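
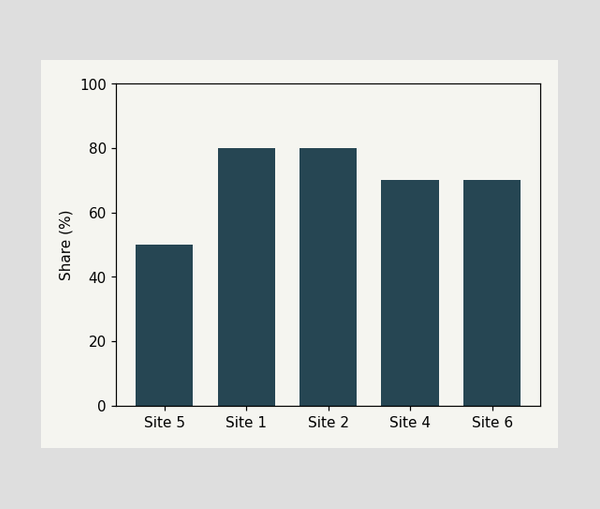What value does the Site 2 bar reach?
80%

Reading along the chart's y-axis, the Site 2 bar reaches 80%.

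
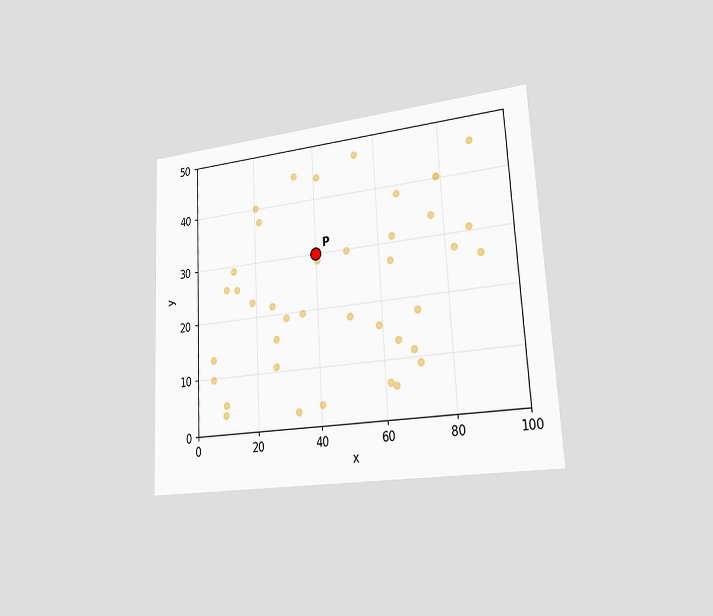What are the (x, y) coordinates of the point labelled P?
(40, 30)

The chart is tilted about 3° counter-clockwise and viewed slightly from the right. Following the gridlines from P to each axis, P sits at (40, 30).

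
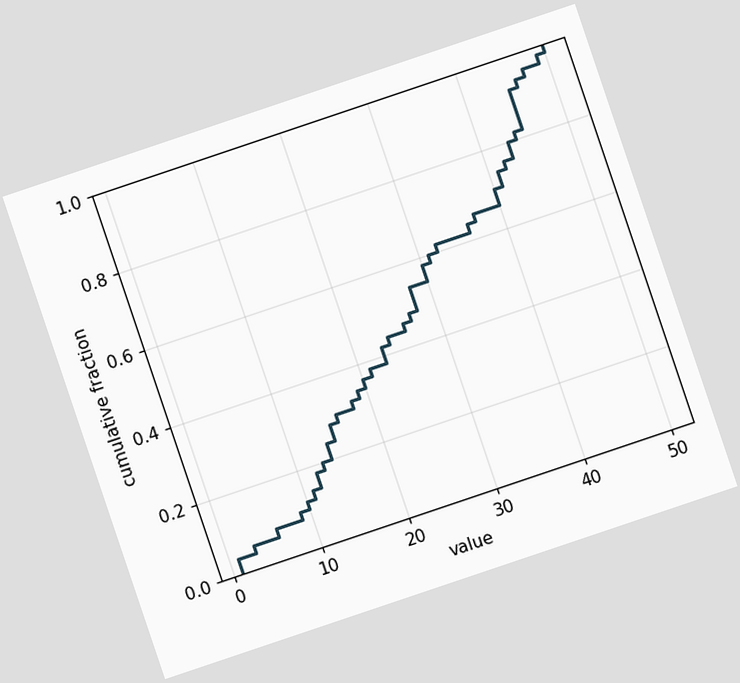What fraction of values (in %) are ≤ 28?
54%

The chart is tilted about 19° counter-clockwise. At x=28 the ECDF step is at 54%.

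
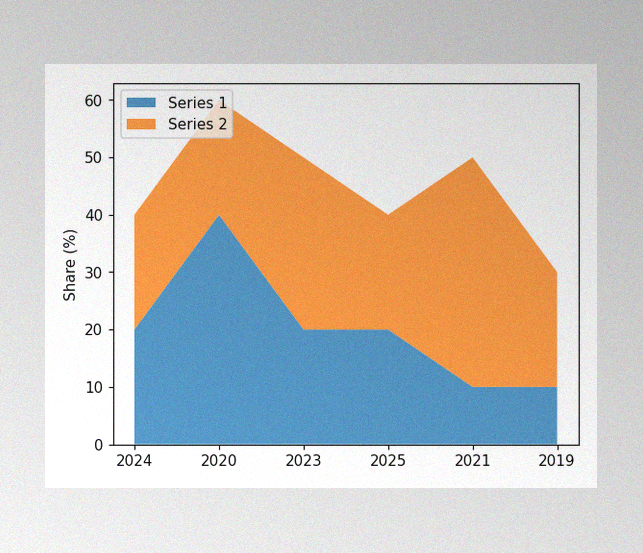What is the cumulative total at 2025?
The image has some photo noise and uneven lighting. The stacked total at 2025 reaches 40%.

40%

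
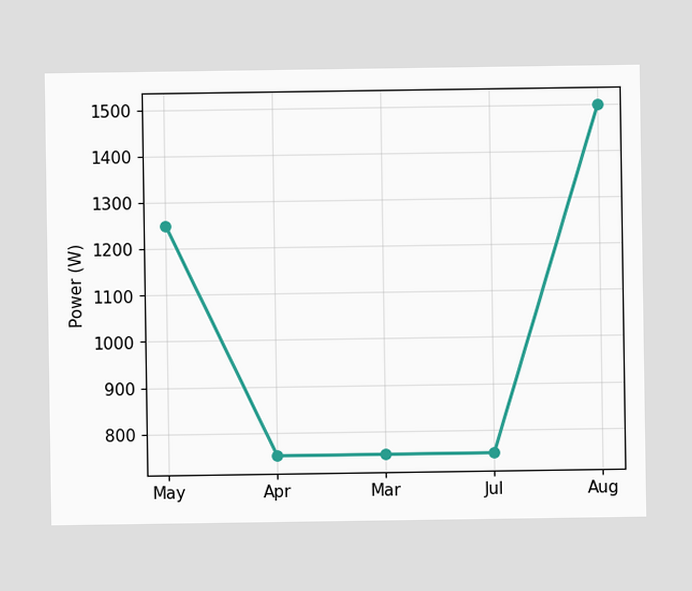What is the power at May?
At May, the line is at 1250W.

1250W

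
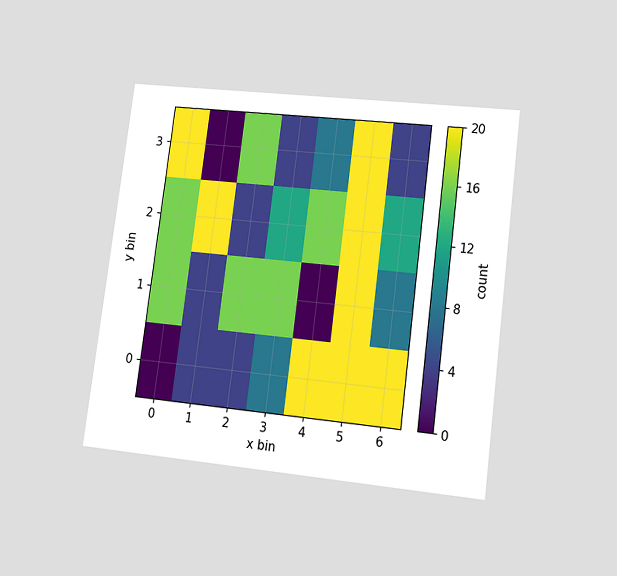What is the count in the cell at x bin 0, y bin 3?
The chart is tilted about 7° clockwise and viewed at a slight angle. Matching the cell (0, 3) against the colorbar gives 20.

20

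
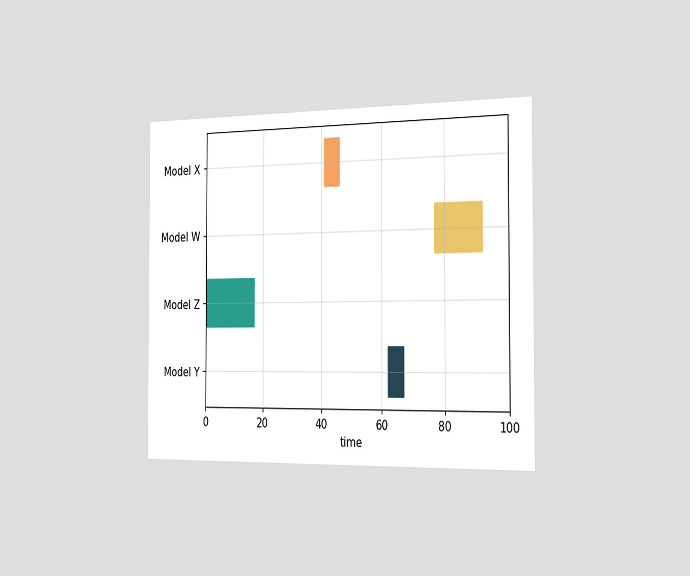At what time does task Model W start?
The chart is viewed slightly from the right. The Model W bar begins at t=77.

77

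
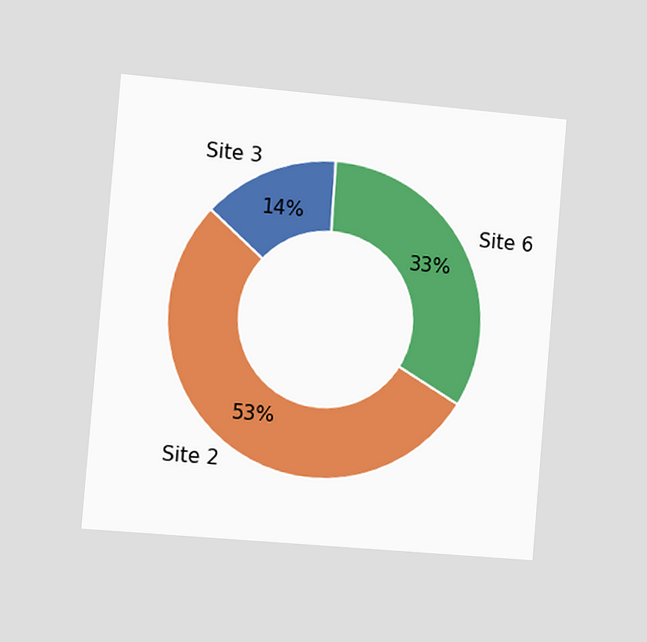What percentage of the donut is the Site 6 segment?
The chart is tilted about 5° clockwise and viewed slightly from the left. The Site 6 segment takes up 33% of the ring.

33%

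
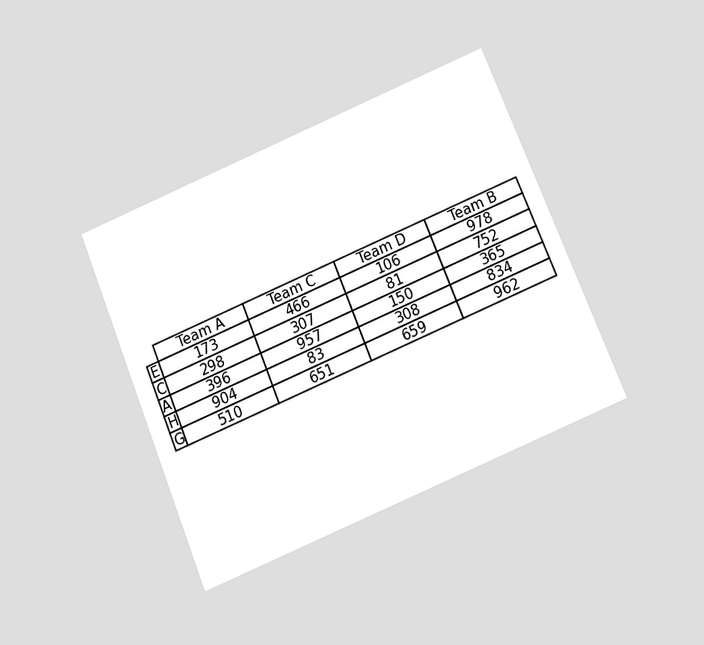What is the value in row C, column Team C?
The chart is tilted about 22° counter-clockwise and viewed slightly from below. The (C, Team C) cell reads 307.

307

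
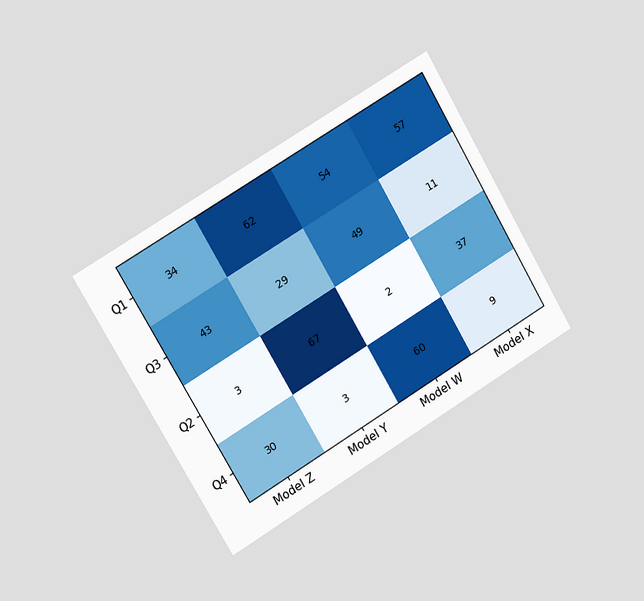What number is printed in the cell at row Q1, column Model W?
The chart is tilted about 31° counter-clockwise and viewed slightly from the left. The (Q1, Model W) cell reads 54.

54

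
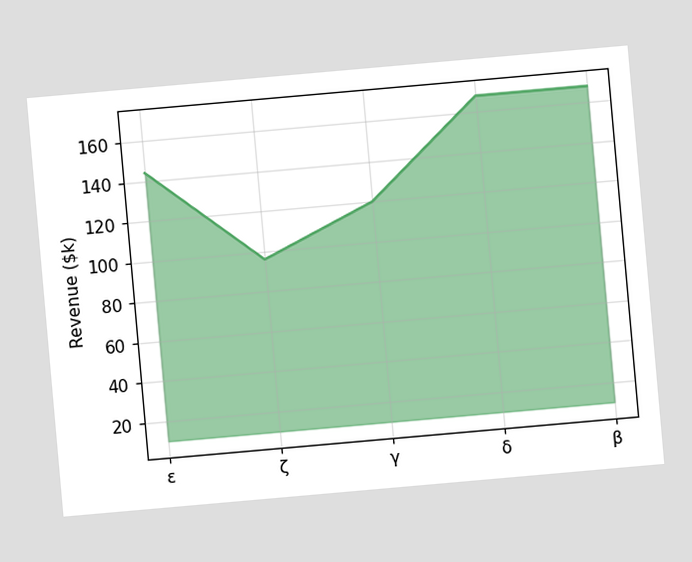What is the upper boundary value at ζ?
$96k

The chart is tilted about 5° counter-clockwise. At ζ the upper boundary is at $96k.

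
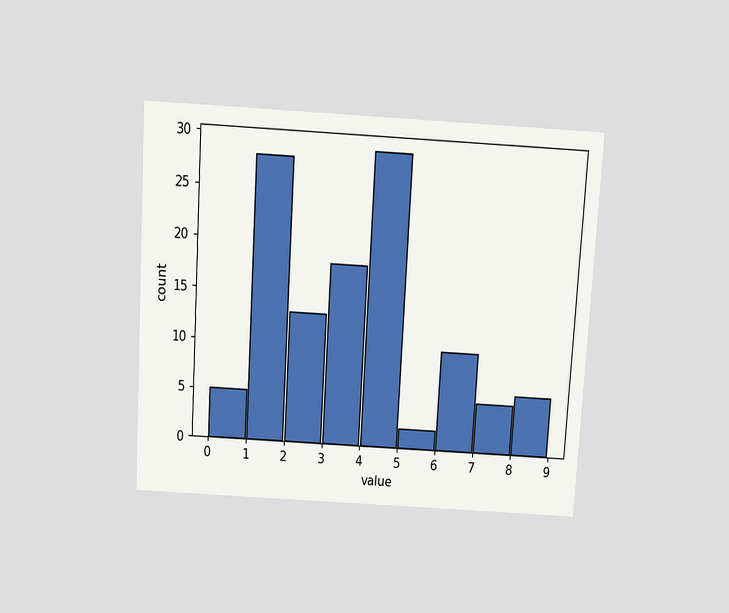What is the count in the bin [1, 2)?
28

The chart is tilted about 3° clockwise and viewed slightly from above. The [1, 2) bin has height 28.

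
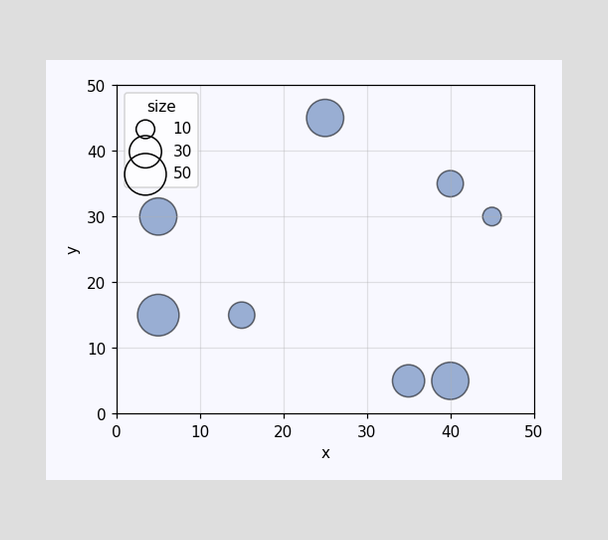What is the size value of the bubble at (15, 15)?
Matching the bubble at (15, 15) against the size legend gives 20.

20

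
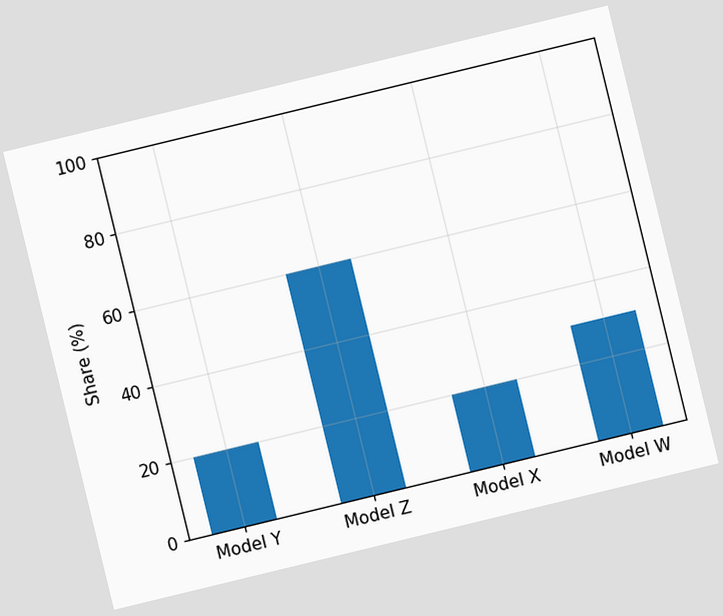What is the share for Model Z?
60%

The chart is tilted about 14° counter-clockwise. Reading along the chart's y-axis, the Model Z bar reaches 60%.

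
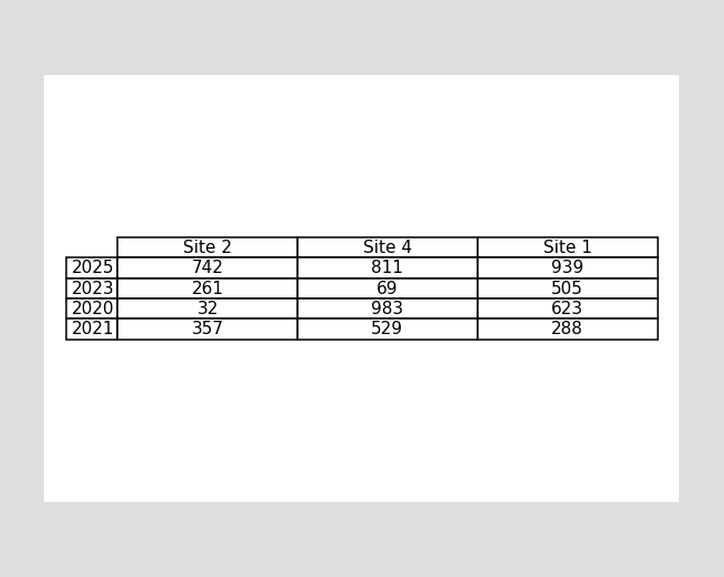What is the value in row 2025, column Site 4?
811

The (2025, Site 4) cell reads 811.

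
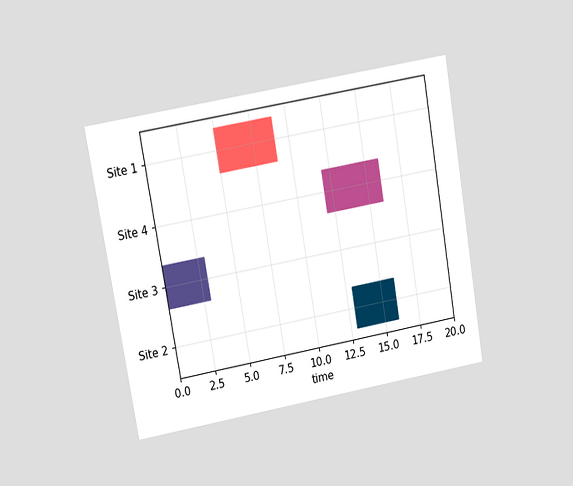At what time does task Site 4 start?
The chart is tilted about 10° counter-clockwise and viewed at a slight angle. The Site 4 bar begins at t=12.

12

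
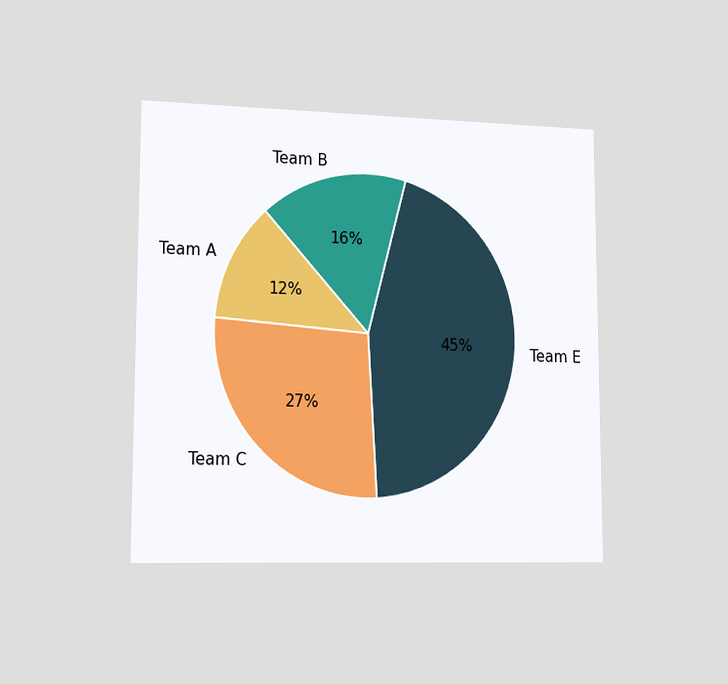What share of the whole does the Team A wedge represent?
12%

The chart is viewed slightly from the left. The Team A slice takes up 12% of the pie.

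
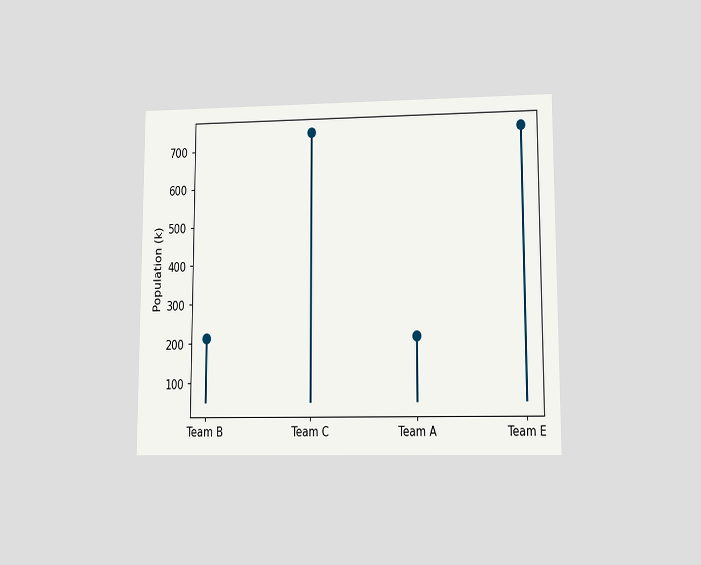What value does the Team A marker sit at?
The chart is viewed at a slight angle. The Team A marker sits at 212k.

212k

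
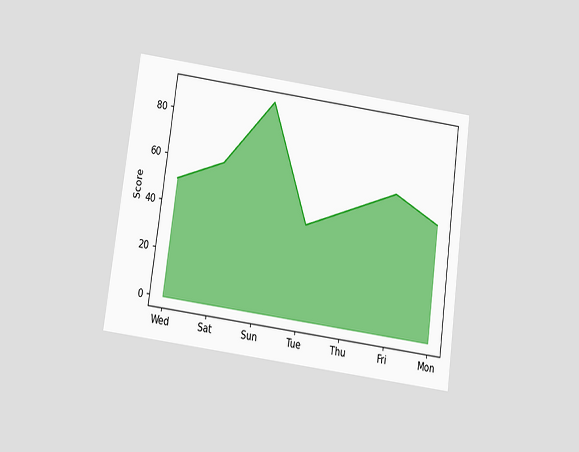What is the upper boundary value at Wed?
50

The chart is tilted about 8° clockwise and viewed slightly from below. At Wed the upper boundary is at 50.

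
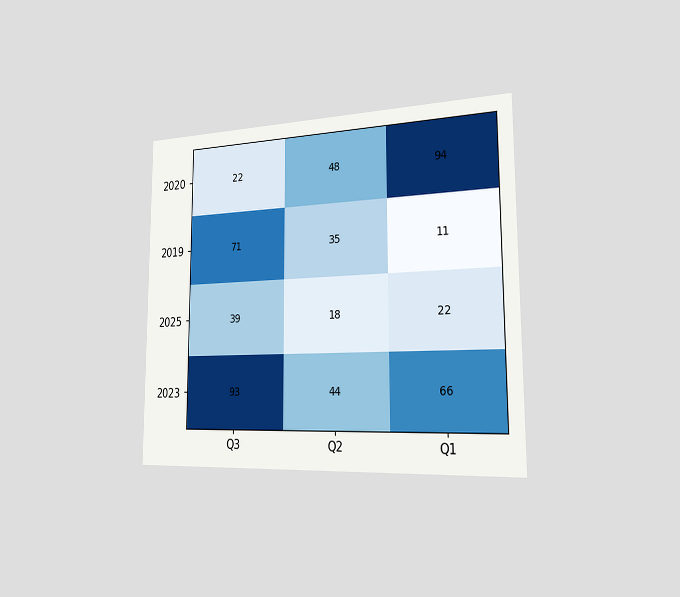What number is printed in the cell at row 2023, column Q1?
The chart is viewed slightly from the right. The (2023, Q1) cell reads 66.

66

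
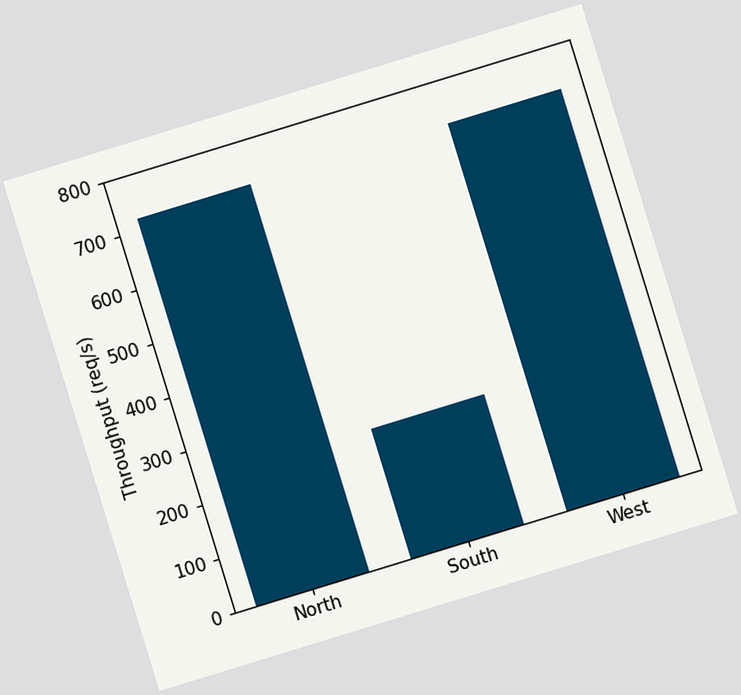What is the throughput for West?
The chart is tilted about 17° counter-clockwise. Reading along the chart's y-axis, the West bar reaches 720req/s.

720req/s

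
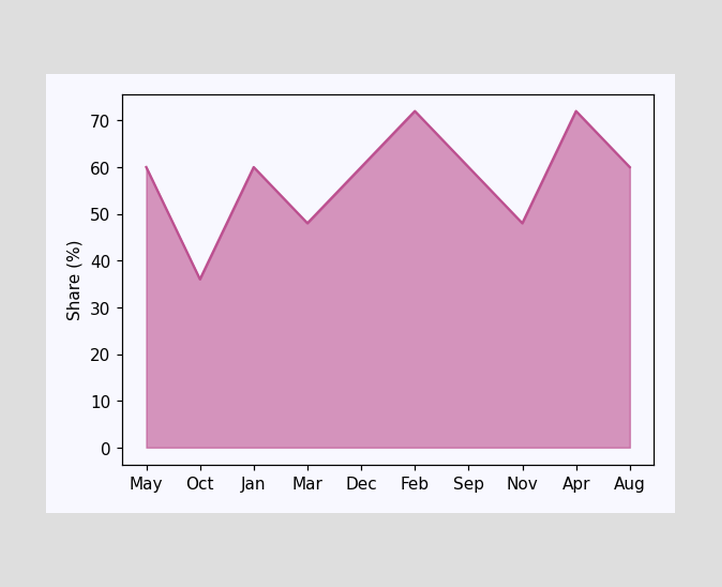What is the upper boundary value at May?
60%

At May the upper boundary is at 60%.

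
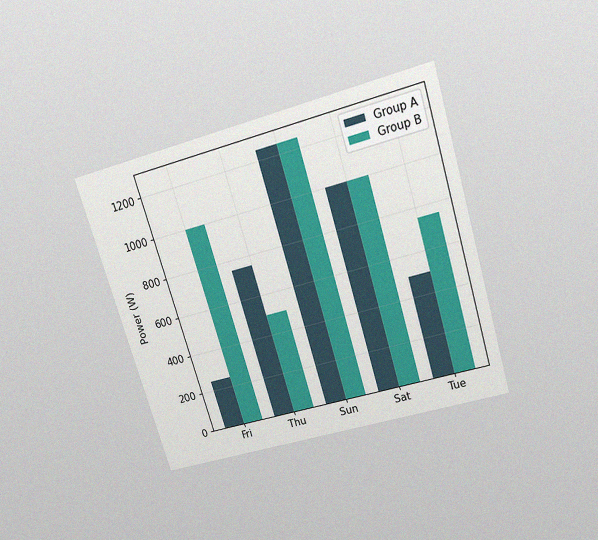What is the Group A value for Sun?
1250W

The chart is tilted about 17° counter-clockwise and viewed slightly from above, with some photo noise. The Group A bar at Sun reaches 1250W on the y-axis.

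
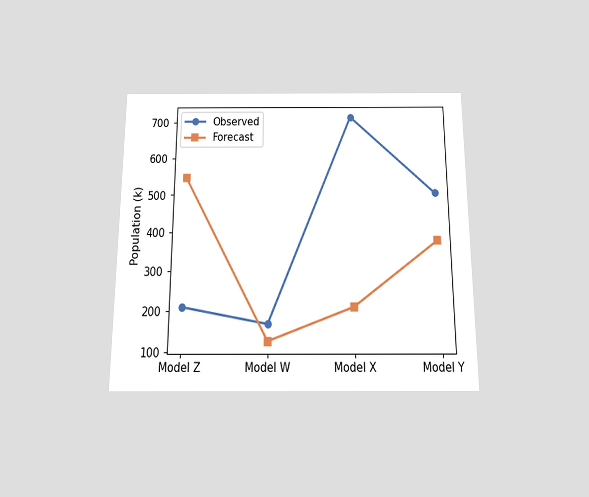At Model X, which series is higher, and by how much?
Observed, by 504k

The chart is viewed slightly from below. At Model X, Observed sits above the other line by 504k.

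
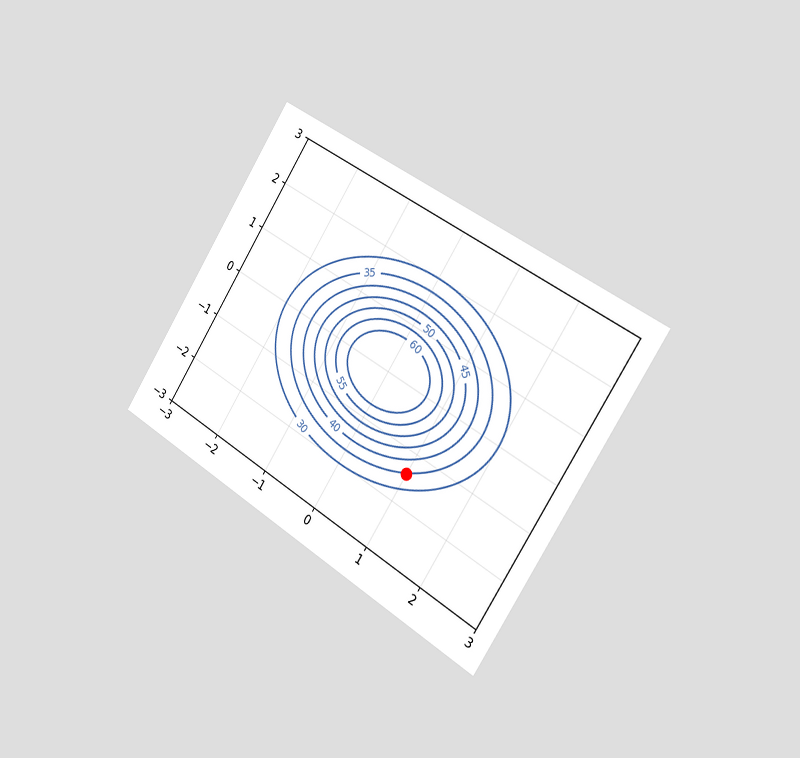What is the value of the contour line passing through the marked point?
The chart is tilted about 32° clockwise and viewed slightly from the right. The marked point sits on the contour labelled 35.

35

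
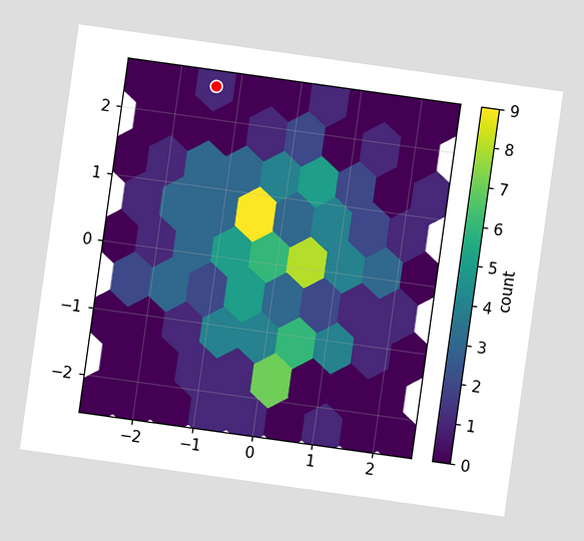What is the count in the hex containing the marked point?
The chart is tilted about 8° clockwise. The marked hex reads 1 on the colorbar.

1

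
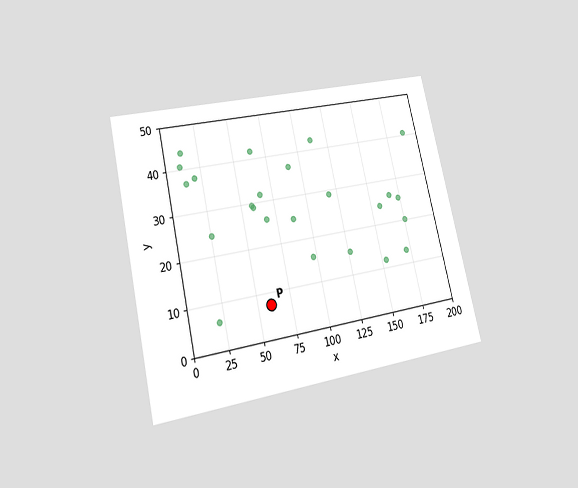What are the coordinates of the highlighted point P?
The chart is tilted about 13° counter-clockwise and viewed at a slight angle. Following the gridlines from P to each axis, P sits at (60, 7.5).

(60, 7.5)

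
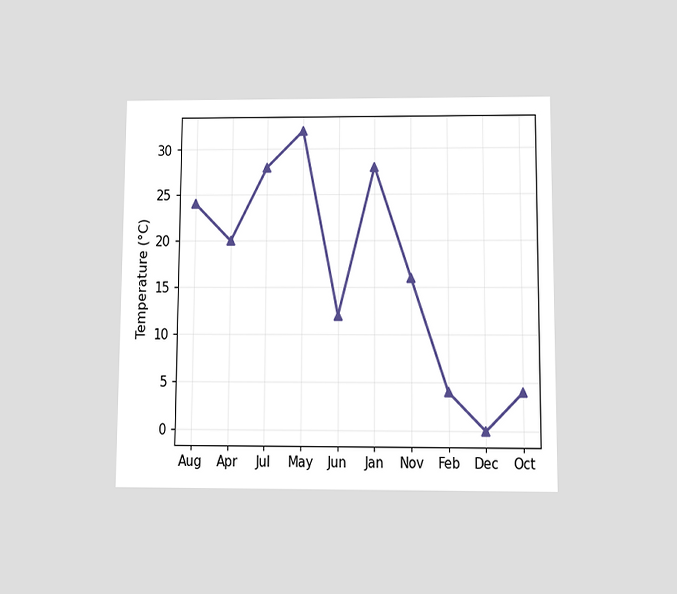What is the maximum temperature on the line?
32°C

The chart is viewed slightly from below. The highest point is at May, and reading across to the y-axis gives 32°C.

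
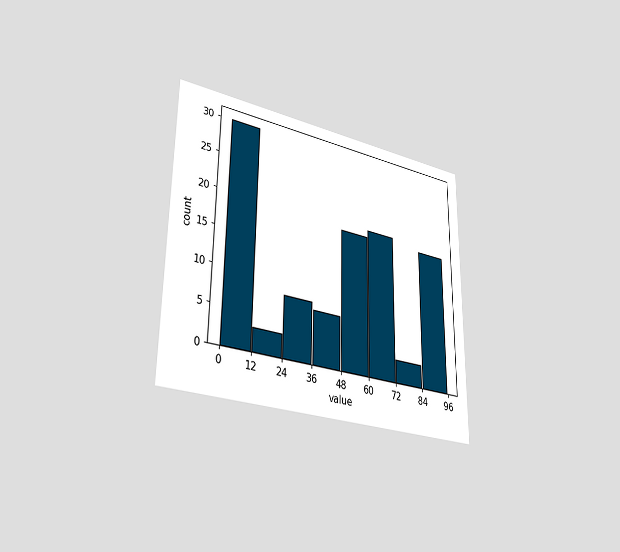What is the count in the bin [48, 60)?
The chart is viewed slightly from the left. The [48, 60) bin has height 19.

19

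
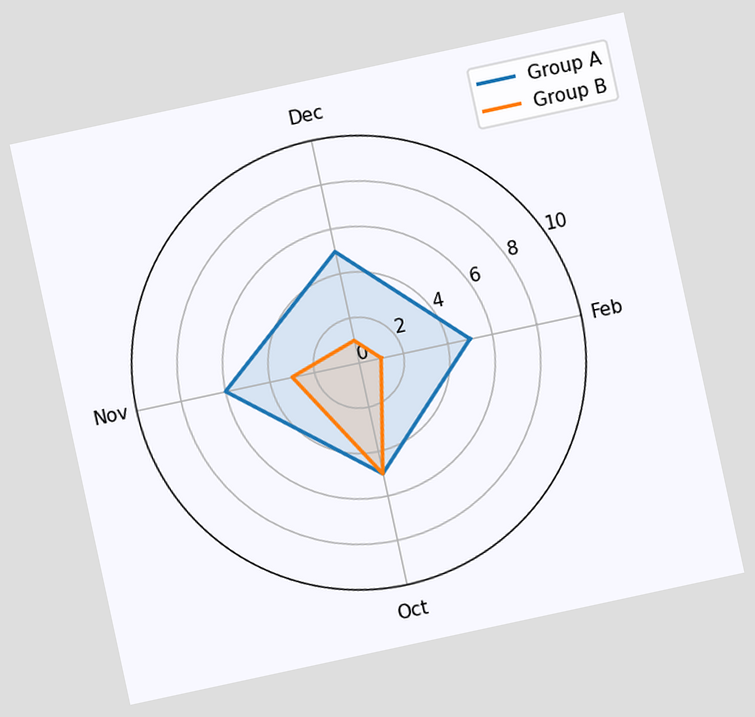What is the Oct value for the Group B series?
5

The chart is tilted about 12° counter-clockwise. On the Oct axis, Group B reaches 5.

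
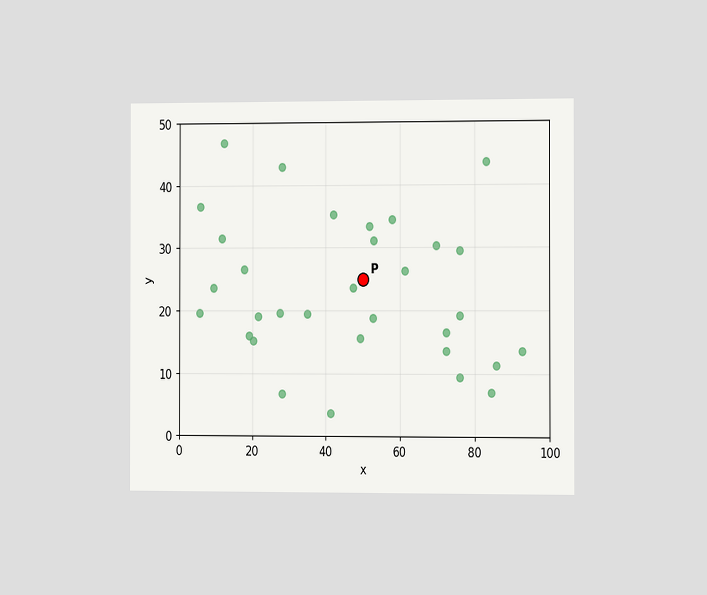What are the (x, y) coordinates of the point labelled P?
The chart is viewed slightly from the right. Following the gridlines from P to each axis, P sits at (50, 25).

(50, 25)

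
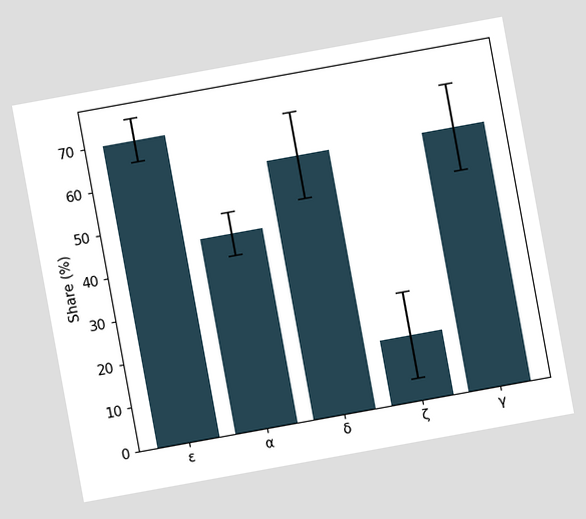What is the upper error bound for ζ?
The chart is tilted about 10° counter-clockwise. The ζ bar's upper whisker reaches 25%.

25%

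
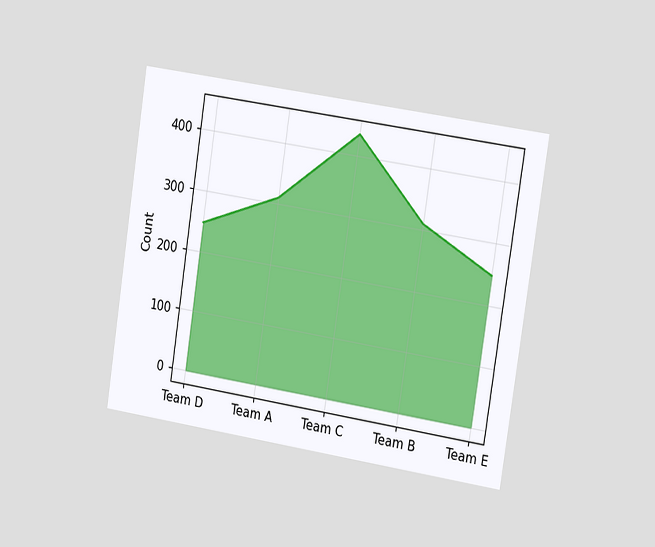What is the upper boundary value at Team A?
310

The chart is tilted about 9° clockwise and viewed slightly from the right. At Team A the upper boundary is at 310.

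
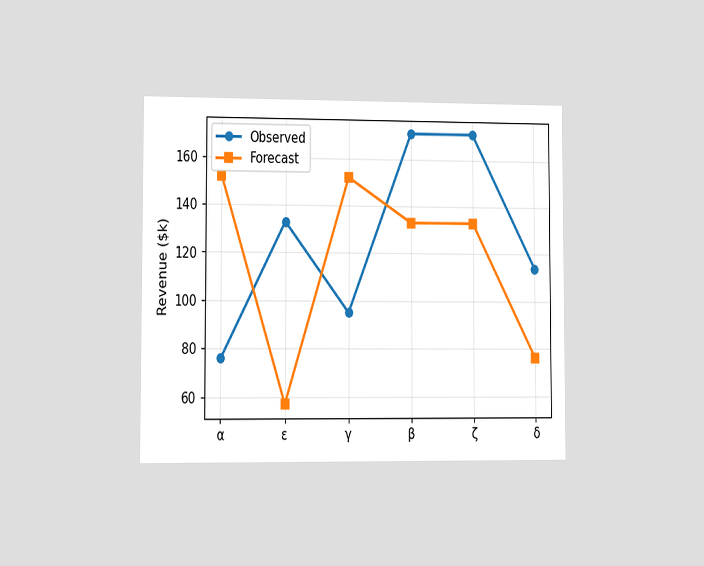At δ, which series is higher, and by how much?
The chart is viewed slightly from the left. At δ, Observed sits above the other line by $38k.

Observed, by $38k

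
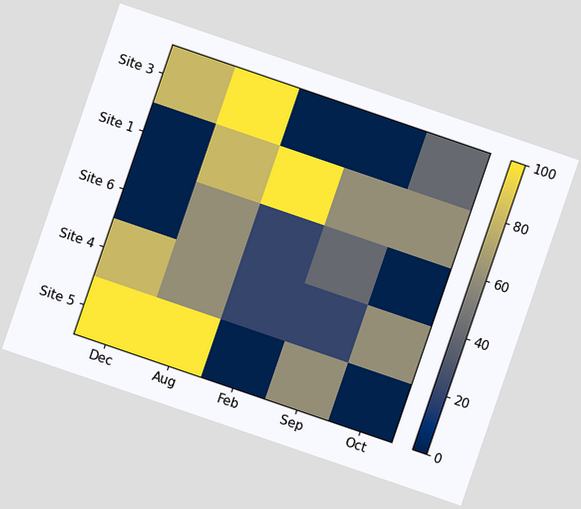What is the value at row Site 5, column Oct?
0

The chart is tilted about 19° clockwise. Matching cell (Site 5, Oct) against the colorbar gives 0.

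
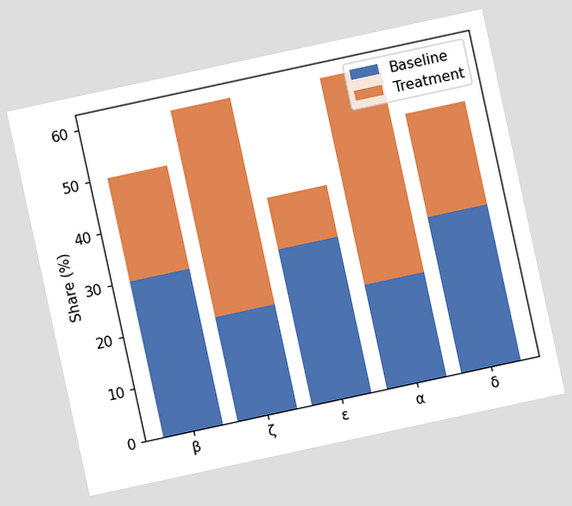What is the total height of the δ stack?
50%

The chart is tilted about 12° counter-clockwise. The δ stack's top reaches 50% on the y-axis.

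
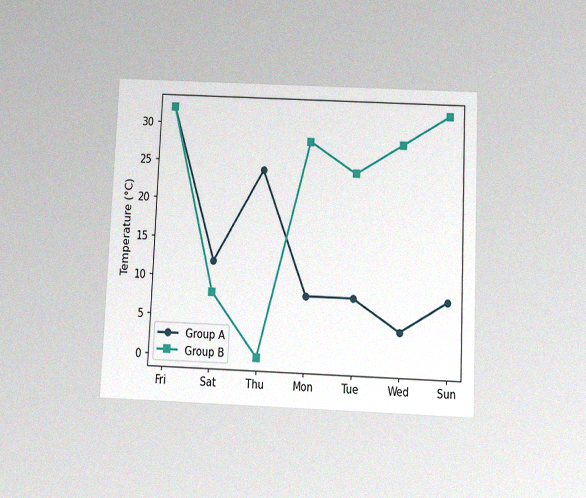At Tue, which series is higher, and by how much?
The chart is tilted about 2° clockwise and viewed slightly from below, with some photo noise. At Tue, Group B sits above the other line by 16°C.

Group B, by 16°C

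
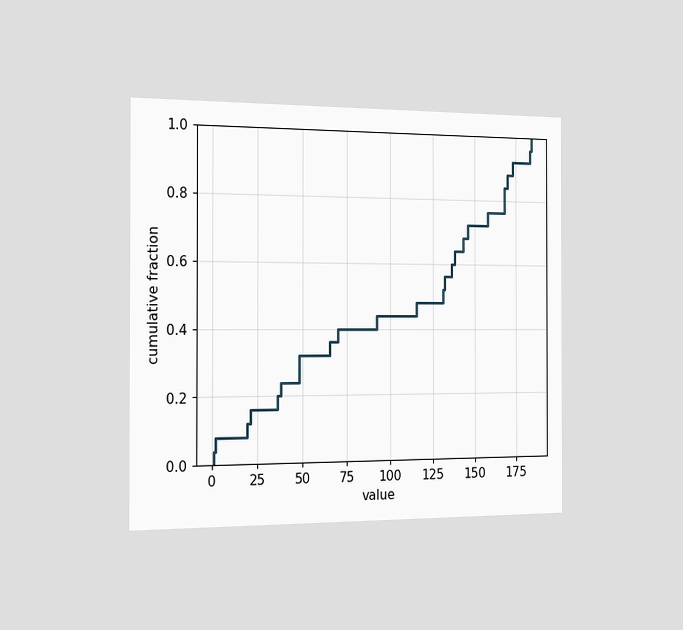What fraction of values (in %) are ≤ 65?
The chart is viewed slightly from the left. At x=65 the ECDF step is at 36%.

36%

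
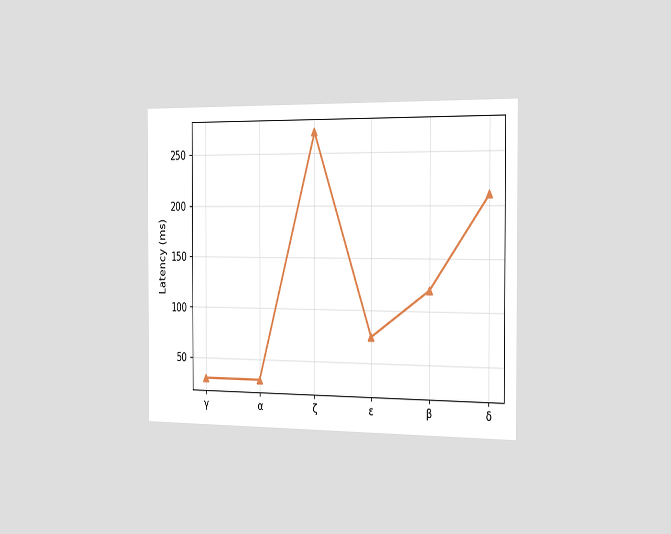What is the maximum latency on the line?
The chart is viewed slightly from the right. The highest point is at ζ, and reading across to the y-axis gives 270ms.

270ms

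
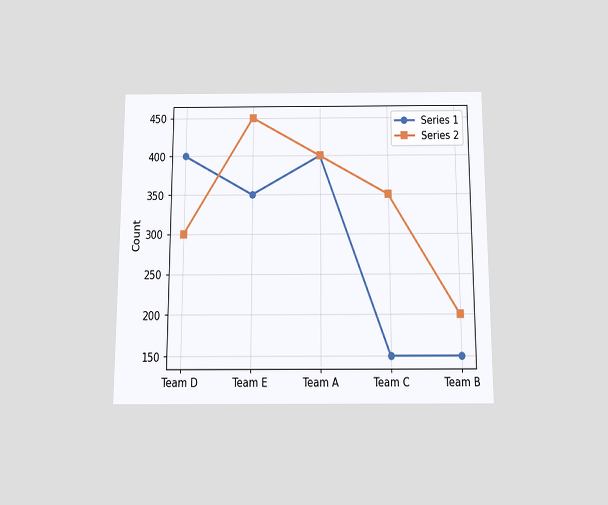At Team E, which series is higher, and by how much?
The chart is viewed slightly from below. At Team E, Series 2 sits above the other line by 100.

Series 2, by 100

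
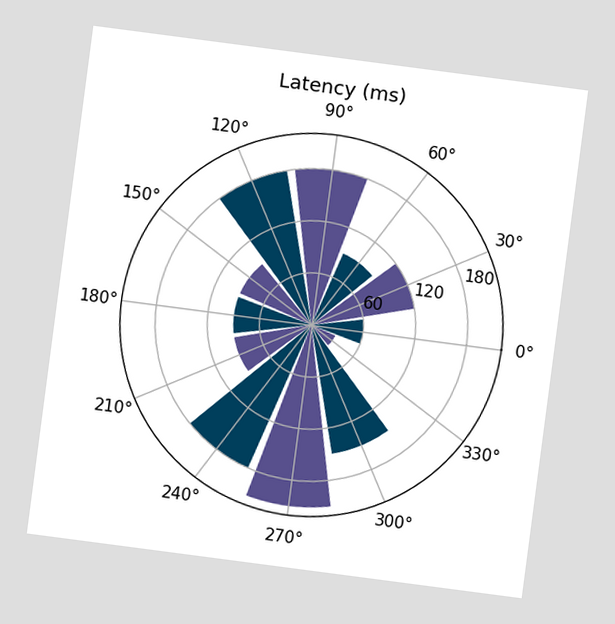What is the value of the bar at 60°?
The chart is tilted about 7° clockwise. The bar at 60° reaches 90ms on the radial axis.

90ms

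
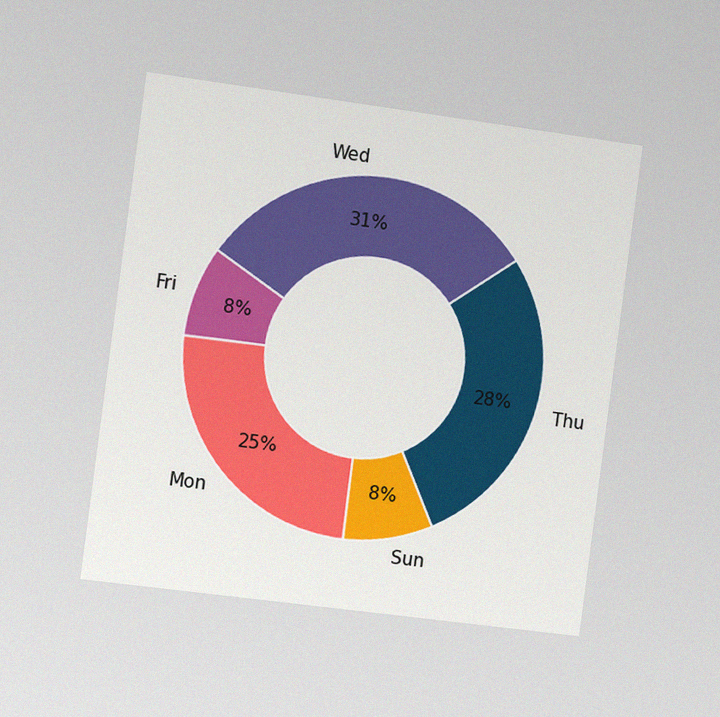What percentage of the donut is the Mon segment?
25%

The chart is tilted about 8° clockwise and viewed slightly from the left, with some photo noise. The Mon segment takes up 25% of the ring.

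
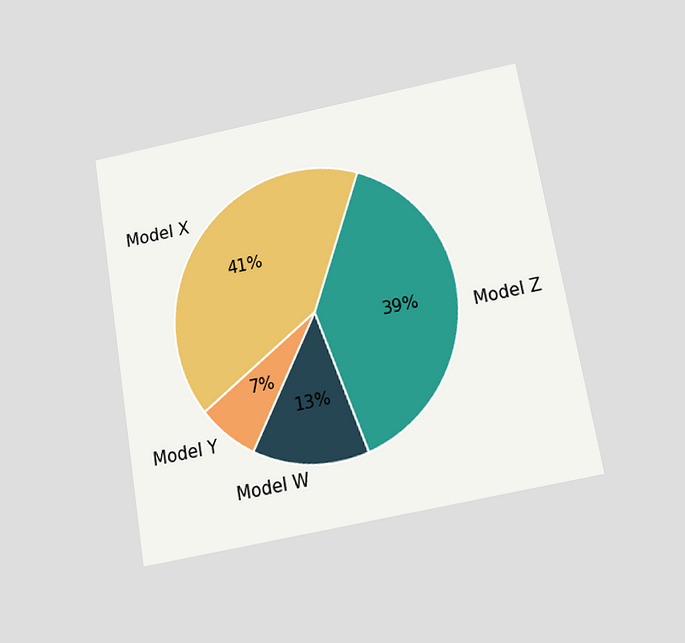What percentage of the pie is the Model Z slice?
39%

The chart is tilted about 10° counter-clockwise and viewed slightly from below. The Model Z slice takes up 39% of the pie.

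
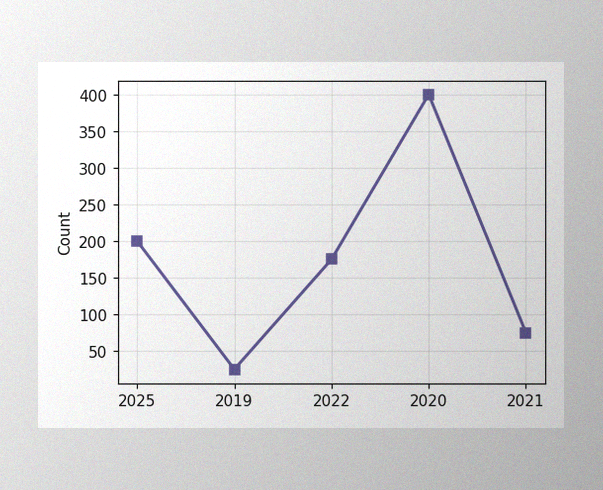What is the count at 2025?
200

The image has some photo noise and uneven lighting. At 2025, the line is at 200.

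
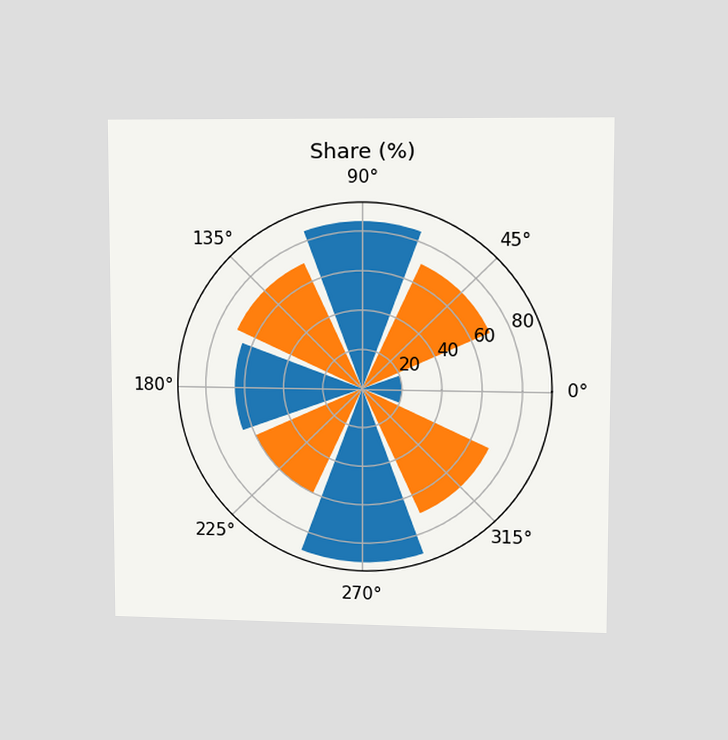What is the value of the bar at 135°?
The chart is viewed at a slight angle. The bar at 135° reaches 70% on the radial axis.

70%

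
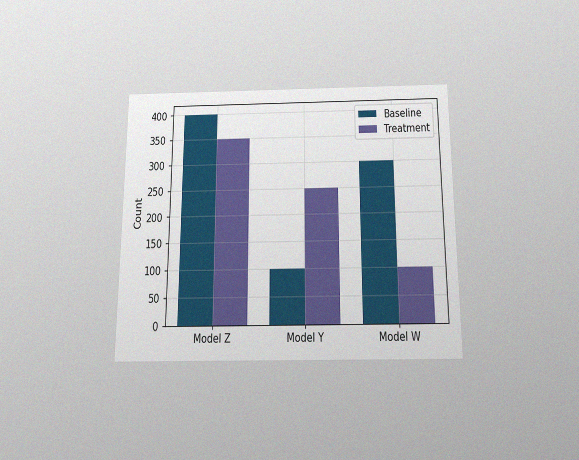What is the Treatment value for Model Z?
350

The chart is viewed slightly from below, with some photo noise. The Treatment bar at Model Z reaches 350 on the y-axis.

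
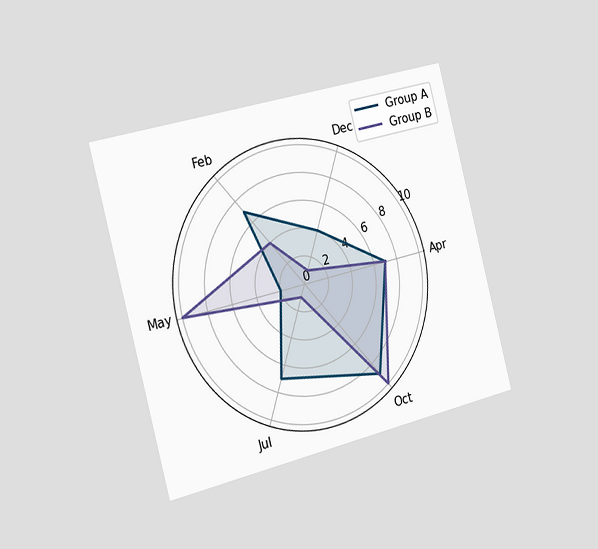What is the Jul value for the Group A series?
The chart is tilted about 15° counter-clockwise and viewed slightly from the left. On the Jul axis, Group A reaches 7.

7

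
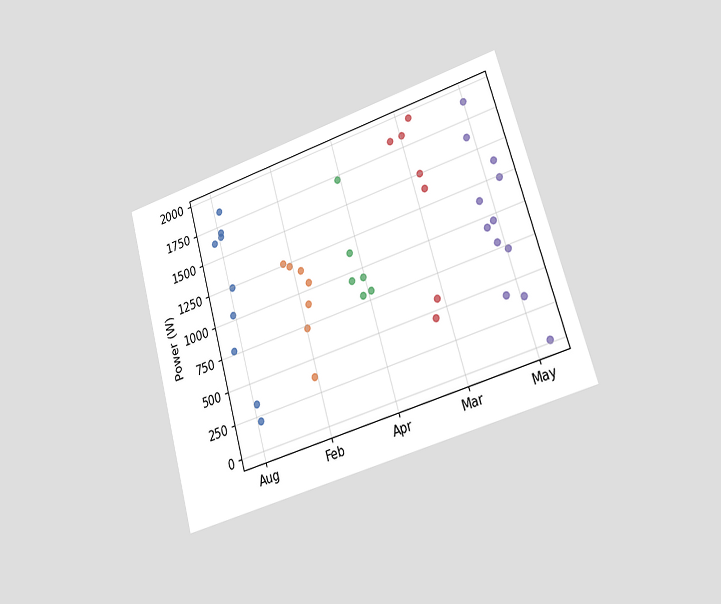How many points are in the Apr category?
6

The chart is tilted about 16° counter-clockwise and viewed slightly from the right. Counting the markers in the Apr column gives 6.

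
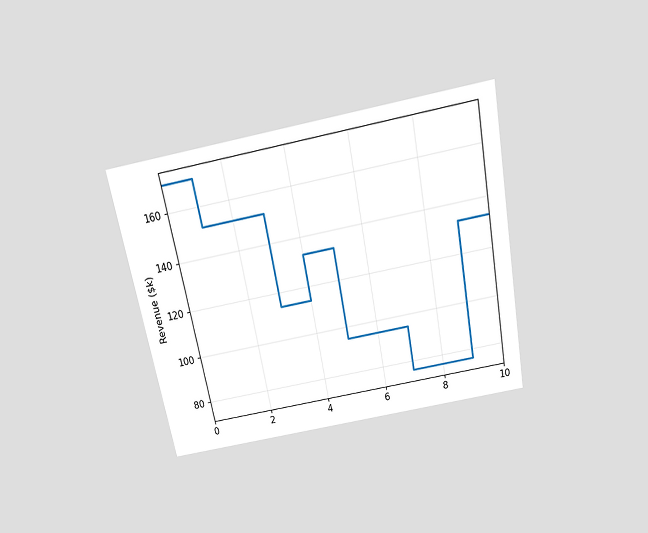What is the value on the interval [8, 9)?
$76k

The chart is tilted about 11° counter-clockwise and viewed slightly from above. On [8, 9) the step sits at $76k.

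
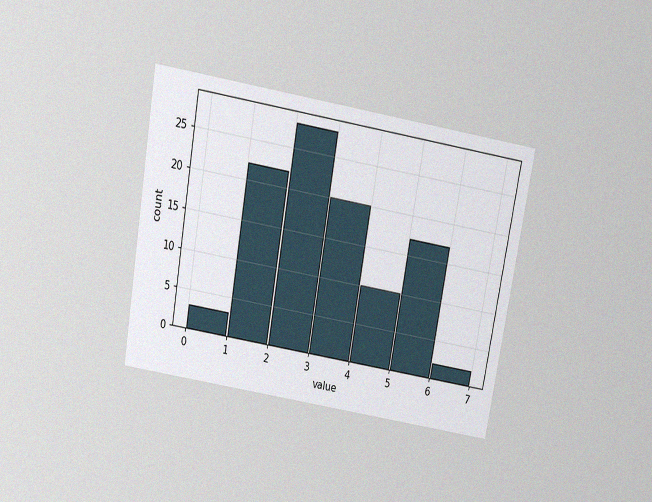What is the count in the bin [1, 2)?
22

The chart is tilted about 10° clockwise and viewed slightly from above, with some photo noise. The [1, 2) bin has height 22.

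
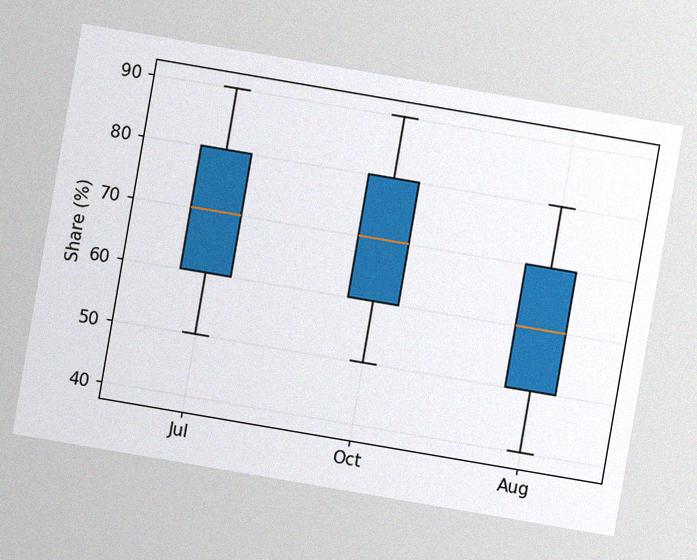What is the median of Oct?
The chart is tilted about 10° clockwise, with some photo noise. The median line in the Oct box sits at 70%.

70%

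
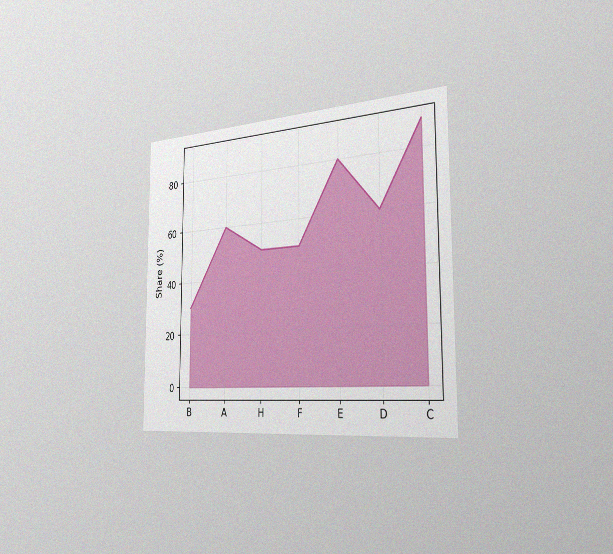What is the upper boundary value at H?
50%

The chart is viewed slightly from the right, with some photo noise. At H the upper boundary is at 50%.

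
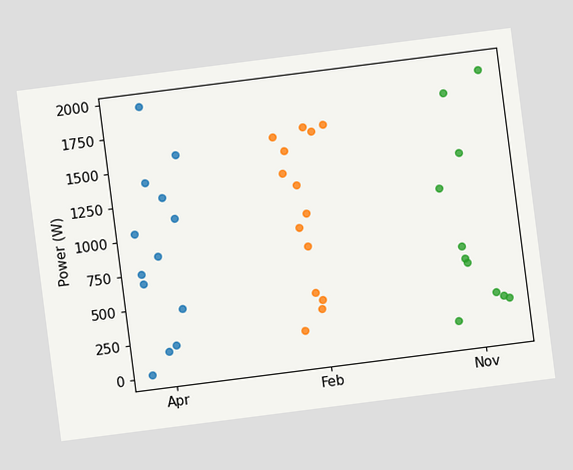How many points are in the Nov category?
11

The chart is tilted about 7° counter-clockwise. Counting the markers in the Nov column gives 11.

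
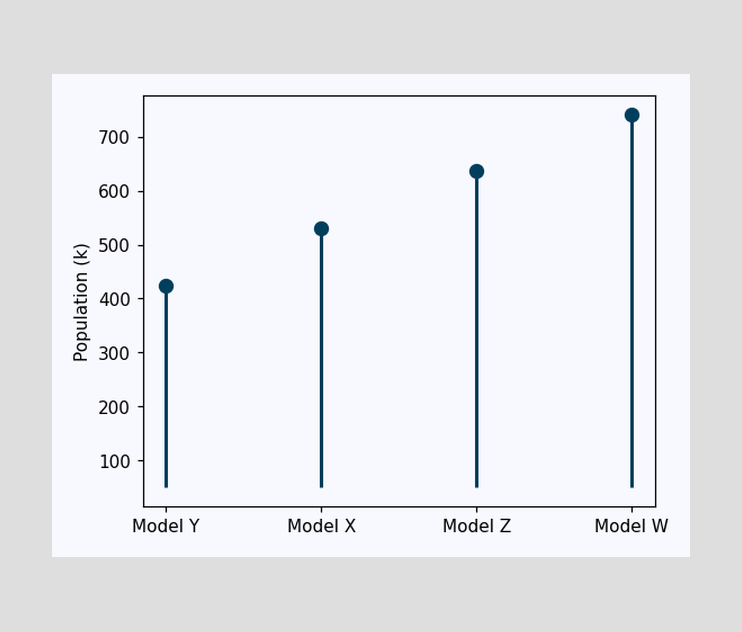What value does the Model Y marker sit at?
The Model Y marker sits at 424k.

424k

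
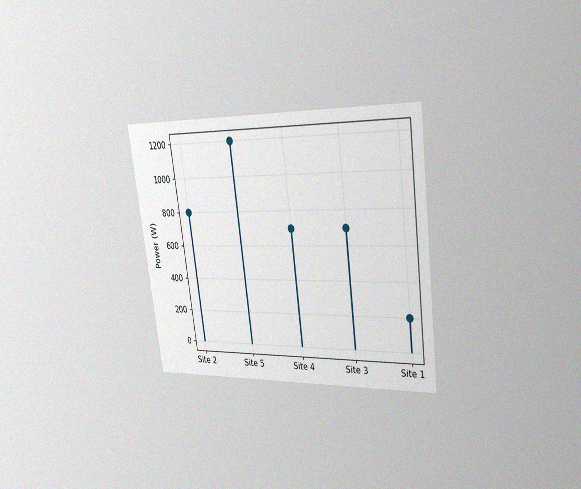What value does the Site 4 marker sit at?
The chart is tilted about 7° counter-clockwise and viewed slightly from the right, with some photo noise. The Site 4 marker sits at 700W.

700W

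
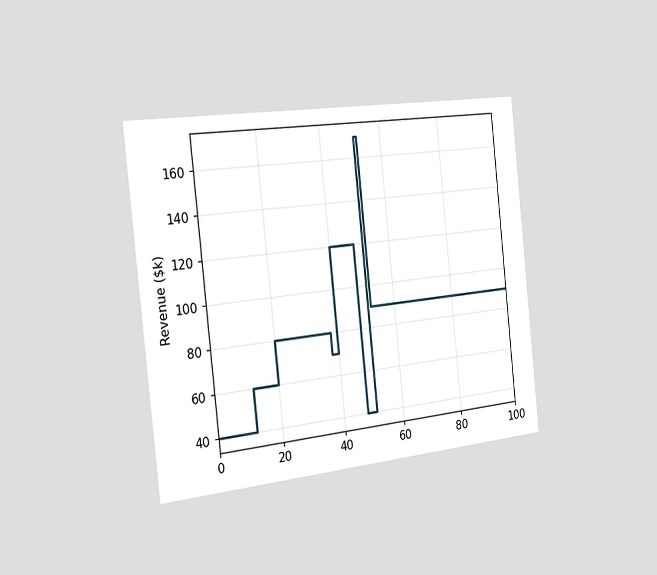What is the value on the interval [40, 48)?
$120k

The chart is tilted about 6° counter-clockwise and viewed slightly from the left. On [40, 48) the step sits at $120k.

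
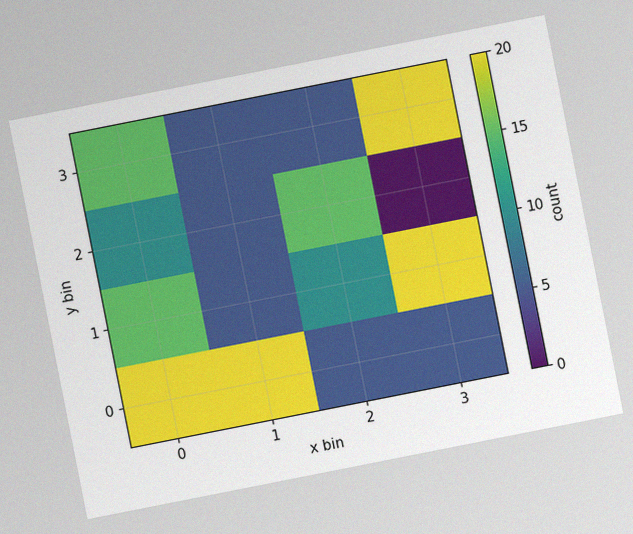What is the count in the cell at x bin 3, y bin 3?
20

The chart is tilted about 11° counter-clockwise, with some photo noise. Matching the cell (3, 3) against the colorbar gives 20.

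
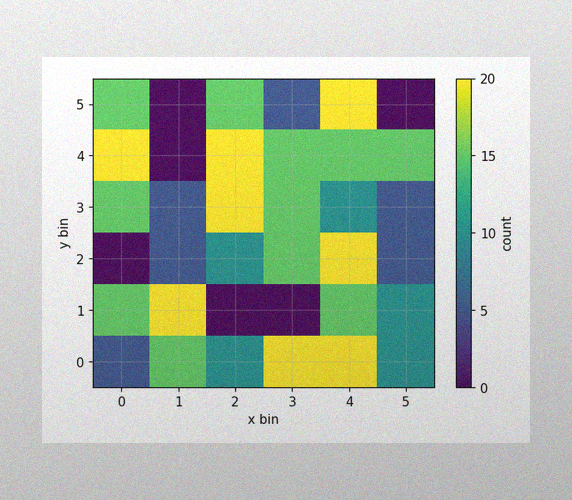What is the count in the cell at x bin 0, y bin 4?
20

The image has some photo noise and uneven lighting. Matching the cell (0, 4) against the colorbar gives 20.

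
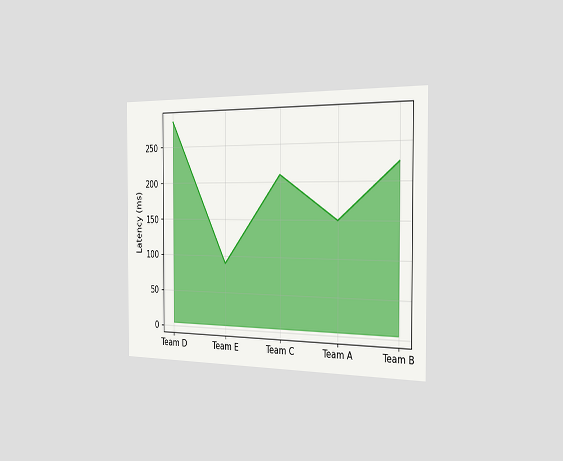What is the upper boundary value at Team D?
285ms

The chart is viewed slightly from the right. At Team D the upper boundary is at 285ms.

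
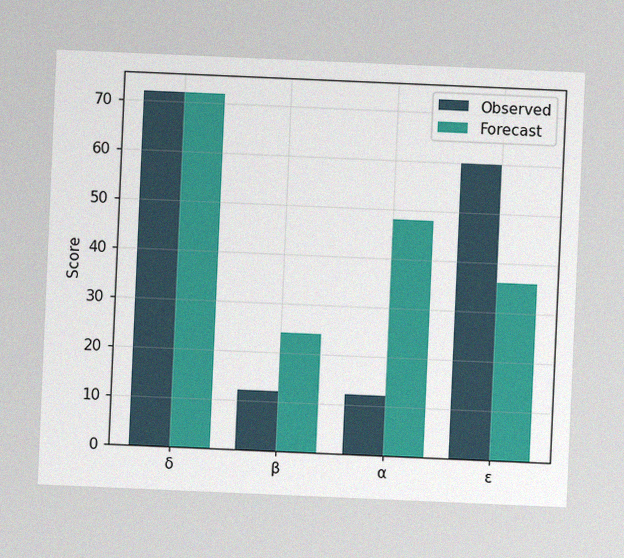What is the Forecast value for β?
The chart is tilted about 2° clockwise, with some photo noise. The Forecast bar at β reaches 24 on the y-axis.

24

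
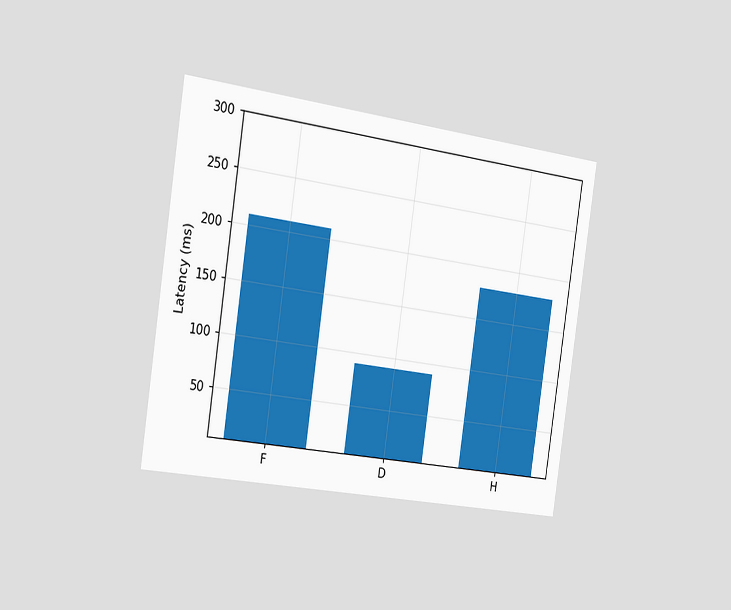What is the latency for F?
The chart is tilted about 8° clockwise and viewed slightly from the left. Reading along the chart's y-axis, the F bar reaches 210ms.

210ms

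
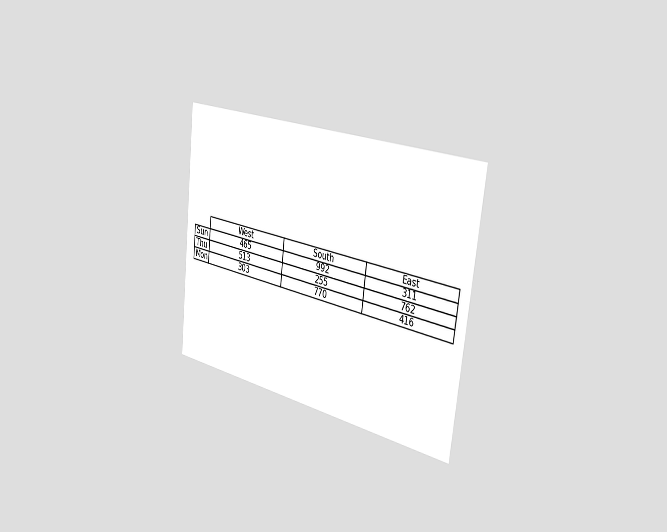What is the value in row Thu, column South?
The chart is tilted about 7° clockwise and viewed slightly from the right. The (Thu, South) cell reads 255.

255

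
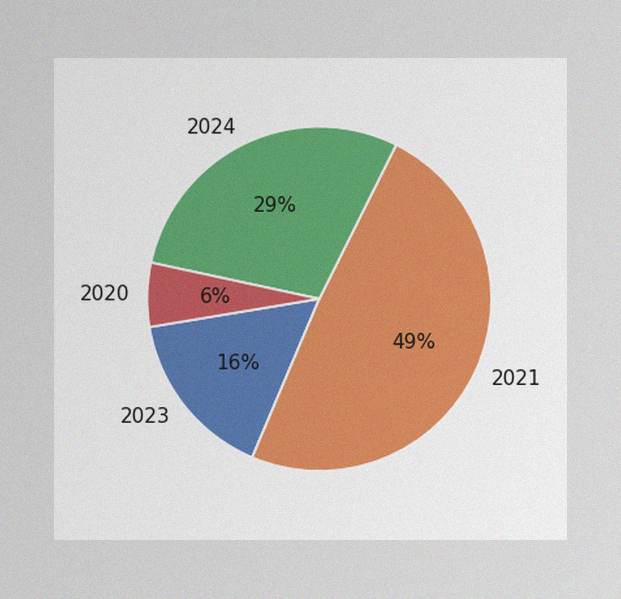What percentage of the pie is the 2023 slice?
The image has some photo noise and uneven lighting. The 2023 slice takes up 16% of the pie.

16%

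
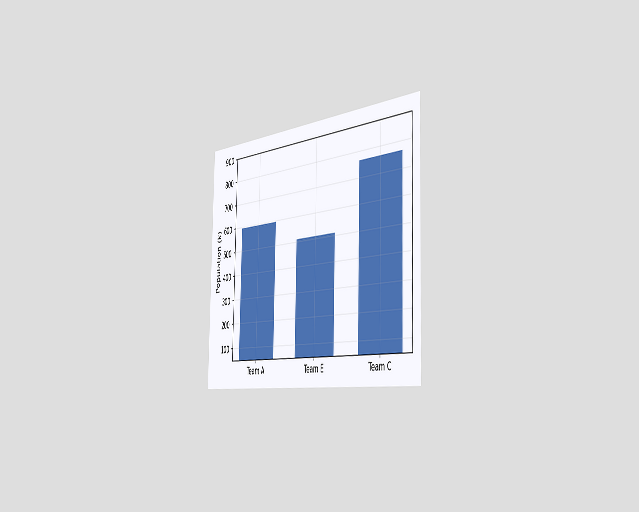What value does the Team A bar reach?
595k

The chart is viewed slightly from the right. Reading along the chart's y-axis, the Team A bar reaches 595k.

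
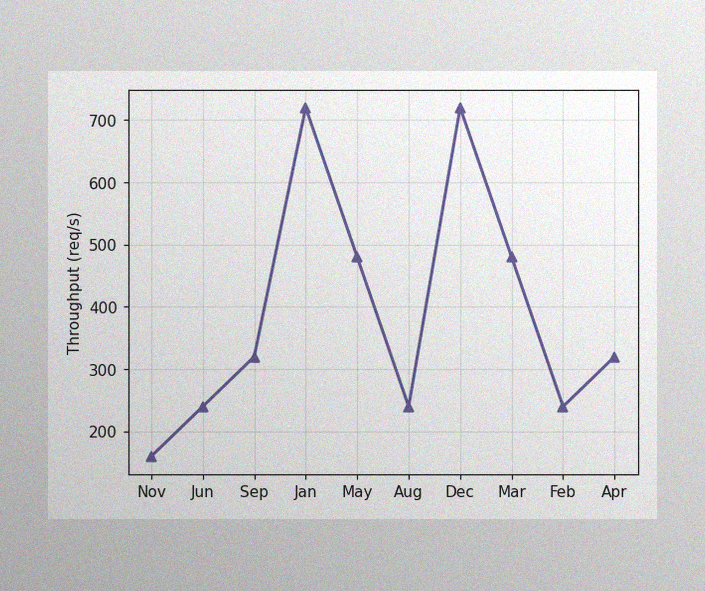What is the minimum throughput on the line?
160req/s

The image has some photo noise and uneven lighting. The lowest point is at Nov, and reading across to the y-axis gives 160req/s.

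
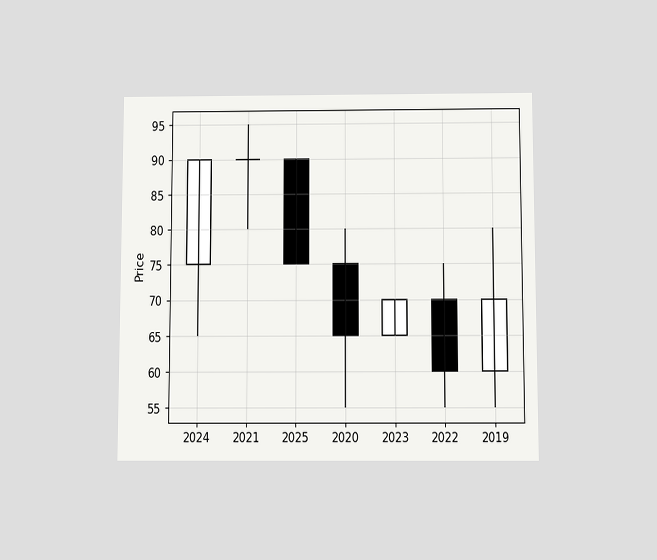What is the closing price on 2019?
70

The chart is viewed slightly from below. The 2019 candle closes at 70.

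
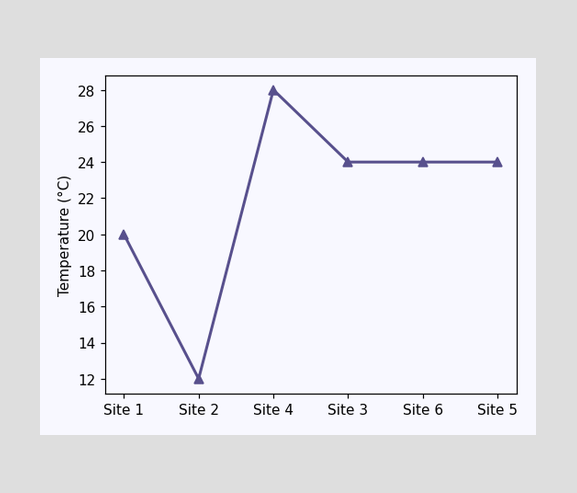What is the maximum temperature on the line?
The highest point is at Site 4, and reading across to the y-axis gives 28°C.

28°C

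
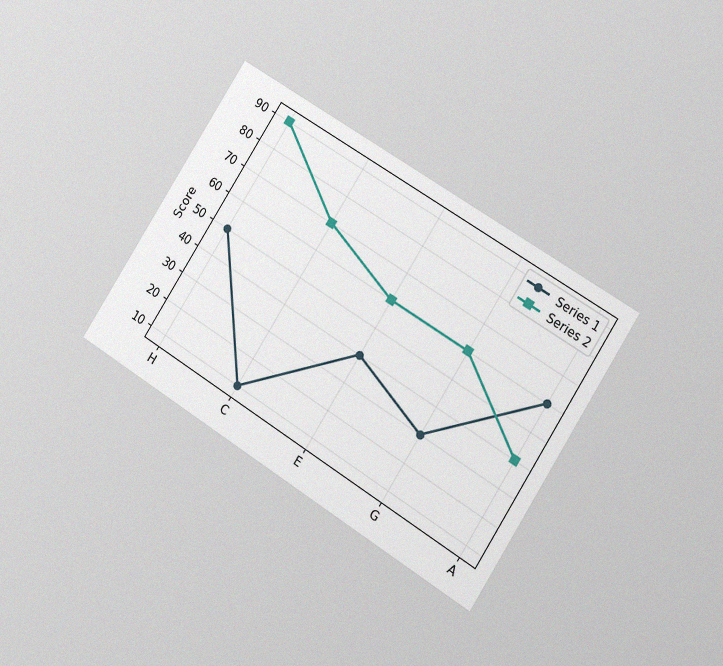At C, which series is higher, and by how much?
Series 2, by 60

The chart is tilted about 32° clockwise and viewed at a slight angle, with some photo noise. At C, Series 2 sits above the other line by 60.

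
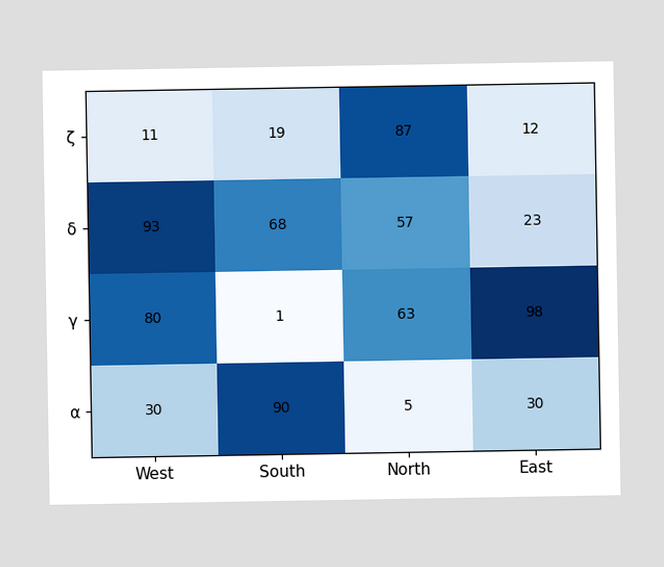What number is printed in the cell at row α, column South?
90

The (α, South) cell reads 90.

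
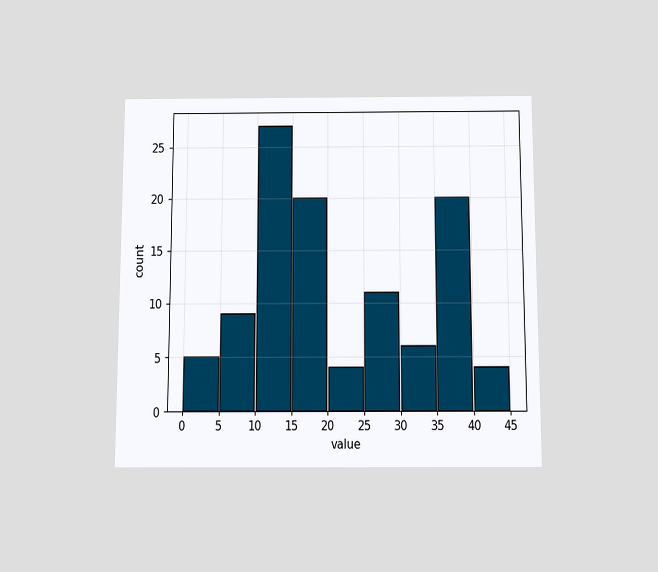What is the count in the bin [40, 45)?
4

The chart is viewed slightly from below. The [40, 45) bin has height 4.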